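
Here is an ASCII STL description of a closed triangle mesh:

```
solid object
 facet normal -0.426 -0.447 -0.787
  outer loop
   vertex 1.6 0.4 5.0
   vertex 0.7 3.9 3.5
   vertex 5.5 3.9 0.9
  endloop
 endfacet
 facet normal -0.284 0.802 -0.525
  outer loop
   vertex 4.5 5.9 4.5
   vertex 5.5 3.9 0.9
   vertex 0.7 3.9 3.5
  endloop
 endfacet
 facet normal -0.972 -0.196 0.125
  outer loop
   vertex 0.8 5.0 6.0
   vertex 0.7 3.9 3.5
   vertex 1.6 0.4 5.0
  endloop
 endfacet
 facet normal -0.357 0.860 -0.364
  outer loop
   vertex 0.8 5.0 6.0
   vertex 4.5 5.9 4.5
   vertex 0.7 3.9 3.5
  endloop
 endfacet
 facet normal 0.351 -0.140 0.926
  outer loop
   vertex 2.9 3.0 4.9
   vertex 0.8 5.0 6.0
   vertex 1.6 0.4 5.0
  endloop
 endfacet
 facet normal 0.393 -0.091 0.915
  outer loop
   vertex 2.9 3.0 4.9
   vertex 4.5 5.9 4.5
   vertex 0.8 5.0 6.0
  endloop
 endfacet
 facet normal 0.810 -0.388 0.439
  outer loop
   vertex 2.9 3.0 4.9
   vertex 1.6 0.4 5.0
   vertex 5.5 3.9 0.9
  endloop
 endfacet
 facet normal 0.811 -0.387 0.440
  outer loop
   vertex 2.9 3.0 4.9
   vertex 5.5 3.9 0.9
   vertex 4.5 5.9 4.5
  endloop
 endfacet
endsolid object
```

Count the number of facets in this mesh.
8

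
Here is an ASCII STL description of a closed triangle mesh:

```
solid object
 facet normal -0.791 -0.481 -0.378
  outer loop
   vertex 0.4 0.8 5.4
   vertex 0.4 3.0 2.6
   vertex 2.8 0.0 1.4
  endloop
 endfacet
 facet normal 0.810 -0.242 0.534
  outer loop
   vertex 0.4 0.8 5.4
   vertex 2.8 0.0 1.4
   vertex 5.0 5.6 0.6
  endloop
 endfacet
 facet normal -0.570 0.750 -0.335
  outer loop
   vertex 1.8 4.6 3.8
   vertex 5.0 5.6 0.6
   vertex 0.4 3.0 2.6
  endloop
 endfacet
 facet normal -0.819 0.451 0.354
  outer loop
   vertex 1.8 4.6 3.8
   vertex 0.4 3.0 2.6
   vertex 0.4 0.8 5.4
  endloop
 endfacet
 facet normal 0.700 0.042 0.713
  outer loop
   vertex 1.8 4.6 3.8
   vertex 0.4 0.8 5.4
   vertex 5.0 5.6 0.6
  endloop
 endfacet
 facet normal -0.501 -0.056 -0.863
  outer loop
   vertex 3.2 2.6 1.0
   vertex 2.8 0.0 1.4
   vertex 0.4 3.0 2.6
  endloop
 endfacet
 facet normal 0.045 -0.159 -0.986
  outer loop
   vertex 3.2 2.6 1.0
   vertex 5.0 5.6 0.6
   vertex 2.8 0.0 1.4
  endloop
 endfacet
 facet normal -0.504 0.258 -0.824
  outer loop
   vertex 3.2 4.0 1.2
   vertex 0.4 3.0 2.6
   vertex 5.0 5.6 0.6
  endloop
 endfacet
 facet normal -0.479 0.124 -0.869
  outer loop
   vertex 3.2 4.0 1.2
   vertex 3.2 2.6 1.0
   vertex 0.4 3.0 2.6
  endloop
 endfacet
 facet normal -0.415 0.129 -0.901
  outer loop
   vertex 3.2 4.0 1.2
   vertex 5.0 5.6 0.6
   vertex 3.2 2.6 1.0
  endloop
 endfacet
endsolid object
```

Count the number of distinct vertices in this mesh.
7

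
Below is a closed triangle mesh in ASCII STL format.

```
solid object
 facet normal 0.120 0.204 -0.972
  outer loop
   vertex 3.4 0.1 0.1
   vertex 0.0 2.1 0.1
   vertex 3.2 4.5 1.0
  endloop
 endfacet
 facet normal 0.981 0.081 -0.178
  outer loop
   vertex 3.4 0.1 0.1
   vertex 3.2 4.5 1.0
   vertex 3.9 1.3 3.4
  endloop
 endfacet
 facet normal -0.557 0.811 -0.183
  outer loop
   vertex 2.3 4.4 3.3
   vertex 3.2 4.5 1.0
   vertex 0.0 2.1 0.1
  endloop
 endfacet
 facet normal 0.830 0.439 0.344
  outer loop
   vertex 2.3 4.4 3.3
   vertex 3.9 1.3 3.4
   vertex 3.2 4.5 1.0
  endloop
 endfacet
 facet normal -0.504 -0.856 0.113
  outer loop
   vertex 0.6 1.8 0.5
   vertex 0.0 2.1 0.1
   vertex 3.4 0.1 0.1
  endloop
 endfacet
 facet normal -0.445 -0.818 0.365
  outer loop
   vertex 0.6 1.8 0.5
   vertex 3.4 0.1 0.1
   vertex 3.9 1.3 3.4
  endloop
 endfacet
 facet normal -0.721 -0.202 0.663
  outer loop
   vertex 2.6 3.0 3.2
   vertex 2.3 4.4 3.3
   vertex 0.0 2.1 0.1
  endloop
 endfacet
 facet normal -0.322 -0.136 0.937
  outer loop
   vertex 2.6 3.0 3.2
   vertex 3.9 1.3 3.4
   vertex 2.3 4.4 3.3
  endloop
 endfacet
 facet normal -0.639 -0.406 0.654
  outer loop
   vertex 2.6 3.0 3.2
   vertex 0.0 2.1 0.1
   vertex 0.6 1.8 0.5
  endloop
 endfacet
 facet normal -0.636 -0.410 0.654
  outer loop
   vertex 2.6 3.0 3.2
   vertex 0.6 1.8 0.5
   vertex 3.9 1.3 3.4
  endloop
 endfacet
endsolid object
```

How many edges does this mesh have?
15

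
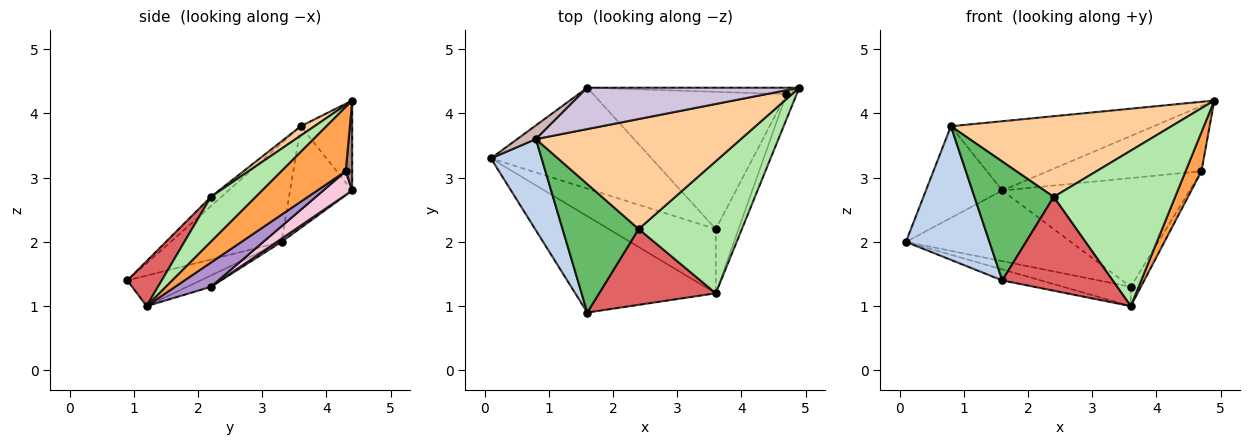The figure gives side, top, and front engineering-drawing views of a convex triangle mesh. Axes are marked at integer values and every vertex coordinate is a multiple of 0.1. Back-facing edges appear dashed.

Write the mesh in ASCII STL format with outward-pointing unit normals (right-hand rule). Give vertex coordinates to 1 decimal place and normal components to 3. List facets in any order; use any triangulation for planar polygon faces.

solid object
 facet normal -0.211 0.111 -0.971
  outer loop
   vertex 1.6 0.9 1.4
   vertex 0.1 3.3 2.0
   vertex 3.6 1.2 1.0
  endloop
 endfacet
 facet normal -0.739 -0.557 0.380
  outer loop
   vertex 0.8 3.6 3.8
   vertex 0.1 3.3 2.0
   vertex 1.6 0.9 1.4
  endloop
 endfacet
 facet normal 0.959 -0.237 -0.153
  outer loop
   vertex 4.7 4.3 3.1
   vertex 4.9 4.4 4.2
   vertex 3.6 1.2 1.0
  endloop
 endfacet
 facet normal 0.037 -0.591 0.806
  outer loop
   vertex 2.4 2.2 2.7
   vertex 4.9 4.4 4.2
   vertex 0.8 3.6 3.8
  endloop
 endfacet
 facet normal -0.089 -0.676 0.731
  outer loop
   vertex 2.4 2.2 2.7
   vertex 0.8 3.6 3.8
   vertex 1.6 0.9 1.4
  endloop
 endfacet
 facet normal 0.272 -0.733 0.623
  outer loop
   vertex 2.4 2.2 2.7
   vertex 3.6 1.2 1.0
   vertex 4.9 4.4 4.2
  endloop
 endfacet
 facet normal 0.236 -0.756 0.611
  outer loop
   vertex 2.4 2.2 2.7
   vertex 1.6 0.9 1.4
   vertex 3.6 1.2 1.0
  endloop
 endfacet
 facet normal -0.101 0.286 -0.953
  outer loop
   vertex 3.6 2.2 1.3
   vertex 3.6 1.2 1.0
   vertex 0.1 3.3 2.0
  endloop
 endfacet
 facet normal 0.714 0.201 -0.671
  outer loop
   vertex 3.6 2.2 1.3
   vertex 4.7 4.3 3.1
   vertex 3.6 1.2 1.0
  endloop
 endfacet
 facet normal -0.213 0.839 0.501
  outer loop
   vertex 1.6 4.4 2.8
   vertex 0.8 3.6 3.8
   vertex 4.9 4.4 4.2
  endloop
 endfacet
 facet normal 0.042 0.994 -0.098
  outer loop
   vertex 1.6 4.4 2.8
   vertex 4.9 4.4 4.2
   vertex 4.7 4.3 3.1
  endloop
 endfacet
 facet normal -0.627 0.771 0.115
  outer loop
   vertex 1.6 4.4 2.8
   vertex 0.1 3.3 2.0
   vertex 0.8 3.6 3.8
  endloop
 endfacet
 facet normal 0.016 0.573 -0.819
  outer loop
   vertex 1.6 4.4 2.8
   vertex 3.6 2.2 1.3
   vertex 0.1 3.3 2.0
  endloop
 endfacet
 facet normal 0.095 0.619 -0.780
  outer loop
   vertex 1.6 4.4 2.8
   vertex 4.7 4.3 3.1
   vertex 3.6 2.2 1.3
  endloop
 endfacet
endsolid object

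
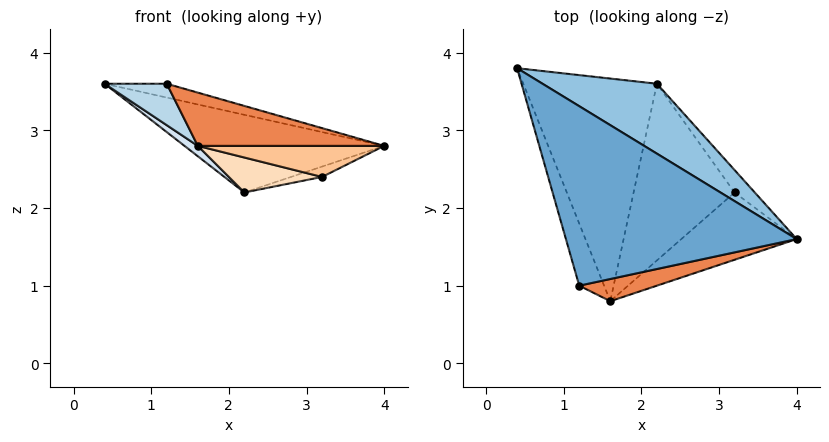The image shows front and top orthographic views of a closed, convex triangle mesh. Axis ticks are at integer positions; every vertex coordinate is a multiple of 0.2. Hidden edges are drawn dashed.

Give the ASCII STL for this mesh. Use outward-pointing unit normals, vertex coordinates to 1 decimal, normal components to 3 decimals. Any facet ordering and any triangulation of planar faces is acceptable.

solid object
 facet normal 0.259 0.074 0.963
  outer loop
   vertex 1.2 1.0 3.6
   vertex 4.0 1.6 2.8
   vertex 0.4 3.8 3.6
  endloop
 endfacet
 facet normal 0.516 0.637 0.573
  outer loop
   vertex 2.2 3.6 2.2
   vertex 0.4 3.8 3.6
   vertex 4.0 1.6 2.8
  endloop
 endfacet
 facet normal -0.889 -0.254 -0.381
  outer loop
   vertex 1.6 0.8 2.8
   vertex 1.2 1.0 3.6
   vertex 0.4 3.8 3.6
  endloop
 endfacet
 facet normal -0.616 -0.037 -0.787
  outer loop
   vertex 1.6 0.8 2.8
   vertex 0.4 3.8 3.6
   vertex 2.2 3.6 2.2
  endloop
 endfacet
 facet normal 0.294 -0.882 0.368
  outer loop
   vertex 1.6 0.8 2.8
   vertex 4.0 1.6 2.8
   vertex 1.2 1.0 3.6
  endloop
 endfacet
 facet normal 0.609 0.332 -0.720
  outer loop
   vertex 3.2 2.2 2.4
   vertex 2.2 3.6 2.2
   vertex 4.0 1.6 2.8
  endloop
 endfacet
 facet normal 0.138 -0.415 -0.899
  outer loop
   vertex 3.2 2.2 2.4
   vertex 4.0 1.6 2.8
   vertex 1.6 0.8 2.8
  endloop
 endfacet
 facet normal -0.075 -0.193 -0.978
  outer loop
   vertex 3.2 2.2 2.4
   vertex 1.6 0.8 2.8
   vertex 2.2 3.6 2.2
  endloop
 endfacet
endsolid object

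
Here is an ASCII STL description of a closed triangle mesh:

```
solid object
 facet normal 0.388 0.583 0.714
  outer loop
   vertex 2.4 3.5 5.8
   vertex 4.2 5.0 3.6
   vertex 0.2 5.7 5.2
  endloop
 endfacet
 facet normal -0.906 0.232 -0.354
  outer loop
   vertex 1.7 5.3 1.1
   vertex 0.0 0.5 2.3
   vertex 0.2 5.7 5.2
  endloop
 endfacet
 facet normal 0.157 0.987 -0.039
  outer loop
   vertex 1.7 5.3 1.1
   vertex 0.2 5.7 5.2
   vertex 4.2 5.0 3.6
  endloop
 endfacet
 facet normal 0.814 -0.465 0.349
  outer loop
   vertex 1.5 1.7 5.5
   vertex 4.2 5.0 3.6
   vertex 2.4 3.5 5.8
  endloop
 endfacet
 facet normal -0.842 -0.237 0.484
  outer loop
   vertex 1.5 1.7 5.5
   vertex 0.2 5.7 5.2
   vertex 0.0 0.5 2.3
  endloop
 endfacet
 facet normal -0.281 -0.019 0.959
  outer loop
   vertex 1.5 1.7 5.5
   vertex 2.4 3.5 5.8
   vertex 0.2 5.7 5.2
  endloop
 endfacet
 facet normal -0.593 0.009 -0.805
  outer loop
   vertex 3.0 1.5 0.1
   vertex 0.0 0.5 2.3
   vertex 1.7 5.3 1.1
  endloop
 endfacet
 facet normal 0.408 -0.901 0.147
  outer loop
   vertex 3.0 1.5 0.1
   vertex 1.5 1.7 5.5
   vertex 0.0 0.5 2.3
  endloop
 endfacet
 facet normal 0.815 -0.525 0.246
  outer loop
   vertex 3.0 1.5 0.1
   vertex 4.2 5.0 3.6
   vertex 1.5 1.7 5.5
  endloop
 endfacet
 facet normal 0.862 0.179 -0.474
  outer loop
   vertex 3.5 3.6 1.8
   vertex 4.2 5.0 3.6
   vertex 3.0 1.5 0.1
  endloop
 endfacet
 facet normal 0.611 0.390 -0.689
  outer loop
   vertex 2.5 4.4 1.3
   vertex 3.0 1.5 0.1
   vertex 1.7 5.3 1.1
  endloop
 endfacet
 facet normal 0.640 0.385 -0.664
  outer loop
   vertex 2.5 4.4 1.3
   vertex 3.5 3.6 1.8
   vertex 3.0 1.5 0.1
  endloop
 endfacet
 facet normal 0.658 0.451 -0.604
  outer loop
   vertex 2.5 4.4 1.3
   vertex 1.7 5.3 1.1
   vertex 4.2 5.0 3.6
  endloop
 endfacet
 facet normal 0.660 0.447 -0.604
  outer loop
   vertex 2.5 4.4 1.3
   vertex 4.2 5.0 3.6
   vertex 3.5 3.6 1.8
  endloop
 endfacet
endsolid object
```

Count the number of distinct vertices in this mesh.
9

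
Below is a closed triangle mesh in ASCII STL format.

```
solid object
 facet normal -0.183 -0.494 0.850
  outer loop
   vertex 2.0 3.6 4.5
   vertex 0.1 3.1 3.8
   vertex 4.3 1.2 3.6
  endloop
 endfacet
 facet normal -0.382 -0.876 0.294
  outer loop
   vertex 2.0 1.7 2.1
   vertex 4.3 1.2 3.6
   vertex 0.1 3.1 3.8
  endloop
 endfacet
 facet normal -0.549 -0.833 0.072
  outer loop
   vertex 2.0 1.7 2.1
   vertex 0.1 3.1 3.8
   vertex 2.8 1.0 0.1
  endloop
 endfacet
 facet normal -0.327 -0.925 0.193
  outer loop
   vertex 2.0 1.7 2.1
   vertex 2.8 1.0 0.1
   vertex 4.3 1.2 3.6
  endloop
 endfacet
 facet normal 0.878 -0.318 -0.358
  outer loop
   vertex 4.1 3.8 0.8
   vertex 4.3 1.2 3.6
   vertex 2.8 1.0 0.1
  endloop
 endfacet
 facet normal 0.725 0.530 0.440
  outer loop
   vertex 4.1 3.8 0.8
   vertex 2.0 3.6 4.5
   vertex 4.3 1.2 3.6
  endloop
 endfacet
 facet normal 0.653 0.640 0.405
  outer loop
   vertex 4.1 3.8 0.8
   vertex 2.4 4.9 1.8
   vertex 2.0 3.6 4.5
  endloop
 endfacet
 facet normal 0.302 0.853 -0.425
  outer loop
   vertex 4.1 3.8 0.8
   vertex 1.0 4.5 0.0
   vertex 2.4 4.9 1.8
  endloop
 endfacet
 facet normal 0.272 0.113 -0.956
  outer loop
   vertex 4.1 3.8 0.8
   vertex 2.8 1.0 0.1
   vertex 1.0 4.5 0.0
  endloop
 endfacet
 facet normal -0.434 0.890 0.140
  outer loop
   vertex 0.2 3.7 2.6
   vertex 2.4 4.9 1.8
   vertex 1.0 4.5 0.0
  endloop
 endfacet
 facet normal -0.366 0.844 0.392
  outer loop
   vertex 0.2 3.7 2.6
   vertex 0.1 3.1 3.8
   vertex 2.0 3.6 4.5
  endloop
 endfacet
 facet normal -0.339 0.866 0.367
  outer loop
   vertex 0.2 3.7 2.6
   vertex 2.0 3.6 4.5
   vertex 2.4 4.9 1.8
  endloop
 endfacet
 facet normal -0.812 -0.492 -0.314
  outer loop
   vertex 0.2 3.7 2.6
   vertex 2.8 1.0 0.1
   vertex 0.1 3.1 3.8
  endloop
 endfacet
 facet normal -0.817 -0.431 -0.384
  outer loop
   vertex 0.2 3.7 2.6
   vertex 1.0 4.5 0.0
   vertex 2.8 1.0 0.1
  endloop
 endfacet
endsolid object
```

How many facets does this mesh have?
14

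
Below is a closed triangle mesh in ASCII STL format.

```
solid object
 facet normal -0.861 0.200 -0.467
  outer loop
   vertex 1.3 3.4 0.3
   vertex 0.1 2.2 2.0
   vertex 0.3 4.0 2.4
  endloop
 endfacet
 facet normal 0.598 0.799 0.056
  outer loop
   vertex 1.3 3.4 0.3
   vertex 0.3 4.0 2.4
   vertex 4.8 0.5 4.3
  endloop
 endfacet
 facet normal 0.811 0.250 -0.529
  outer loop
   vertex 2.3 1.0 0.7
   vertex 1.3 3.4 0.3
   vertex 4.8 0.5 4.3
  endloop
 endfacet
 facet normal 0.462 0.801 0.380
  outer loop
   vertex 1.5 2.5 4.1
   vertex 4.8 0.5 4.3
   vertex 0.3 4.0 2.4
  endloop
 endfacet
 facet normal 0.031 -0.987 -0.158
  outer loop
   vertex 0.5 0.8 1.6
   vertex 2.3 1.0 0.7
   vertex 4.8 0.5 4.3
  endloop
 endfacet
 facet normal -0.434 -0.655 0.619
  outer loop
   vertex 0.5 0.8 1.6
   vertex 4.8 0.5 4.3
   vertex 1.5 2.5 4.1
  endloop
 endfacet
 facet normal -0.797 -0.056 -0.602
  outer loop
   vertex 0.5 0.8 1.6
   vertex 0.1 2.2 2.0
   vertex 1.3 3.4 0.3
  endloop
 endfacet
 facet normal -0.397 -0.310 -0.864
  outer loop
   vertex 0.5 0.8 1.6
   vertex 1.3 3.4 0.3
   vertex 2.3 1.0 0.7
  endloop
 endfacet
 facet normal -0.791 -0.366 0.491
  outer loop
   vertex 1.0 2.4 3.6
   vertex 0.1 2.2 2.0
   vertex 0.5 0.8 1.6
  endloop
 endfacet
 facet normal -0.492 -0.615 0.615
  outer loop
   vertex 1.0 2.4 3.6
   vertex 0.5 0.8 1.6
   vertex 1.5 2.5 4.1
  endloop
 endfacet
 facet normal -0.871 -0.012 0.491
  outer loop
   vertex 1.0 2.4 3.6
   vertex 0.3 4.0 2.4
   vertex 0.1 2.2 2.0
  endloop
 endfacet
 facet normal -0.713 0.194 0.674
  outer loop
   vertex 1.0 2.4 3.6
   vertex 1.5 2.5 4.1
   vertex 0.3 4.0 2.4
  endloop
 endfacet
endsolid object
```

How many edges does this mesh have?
18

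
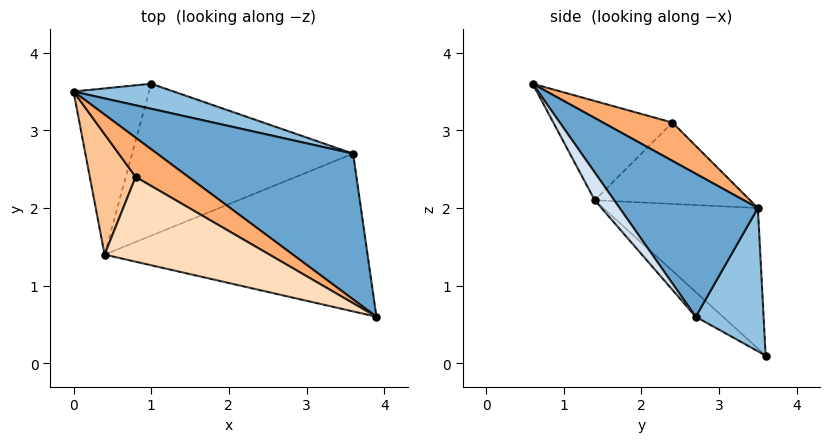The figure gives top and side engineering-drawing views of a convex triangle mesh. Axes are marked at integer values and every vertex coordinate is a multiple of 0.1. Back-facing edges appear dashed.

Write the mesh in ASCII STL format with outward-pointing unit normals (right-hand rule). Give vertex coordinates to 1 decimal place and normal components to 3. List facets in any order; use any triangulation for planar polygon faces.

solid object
 facet normal 0.370 0.778 0.508
  outer loop
   vertex 3.6 2.7 0.6
   vertex 0.0 3.5 2.0
   vertex 3.9 0.6 3.6
  endloop
 endfacet
 facet normal 0.286 0.937 0.200
  outer loop
   vertex 3.6 2.7 0.6
   vertex 1.0 3.6 0.1
   vertex 0.0 3.5 2.0
  endloop
 endfacet
 facet normal -0.865 -0.187 -0.465
  outer loop
   vertex 0.4 1.4 2.1
   vertex 0.0 3.5 2.0
   vertex 1.0 3.6 0.1
  endloop
 endfacet
 facet normal 0.061 -0.815 -0.576
  outer loop
   vertex 0.4 1.4 2.1
   vertex 3.6 2.7 0.6
   vertex 3.9 0.6 3.6
  endloop
 endfacet
 facet normal -0.084 -0.658 -0.749
  outer loop
   vertex 0.4 1.4 2.1
   vertex 1.0 3.6 0.1
   vertex 3.6 2.7 0.6
  endloop
 endfacet
 facet normal 0.369 0.778 0.509
  outer loop
   vertex 0.8 2.4 3.1
   vertex 3.9 0.6 3.6
   vertex 0.0 3.5 2.0
  endloop
 endfacet
 facet normal -0.862 -0.141 0.486
  outer loop
   vertex 0.8 2.4 3.1
   vertex 0.0 3.5 2.0
   vertex 0.4 1.4 2.1
  endloop
 endfacet
 facet normal -0.432 -0.545 0.718
  outer loop
   vertex 0.8 2.4 3.1
   vertex 0.4 1.4 2.1
   vertex 3.9 0.6 3.6
  endloop
 endfacet
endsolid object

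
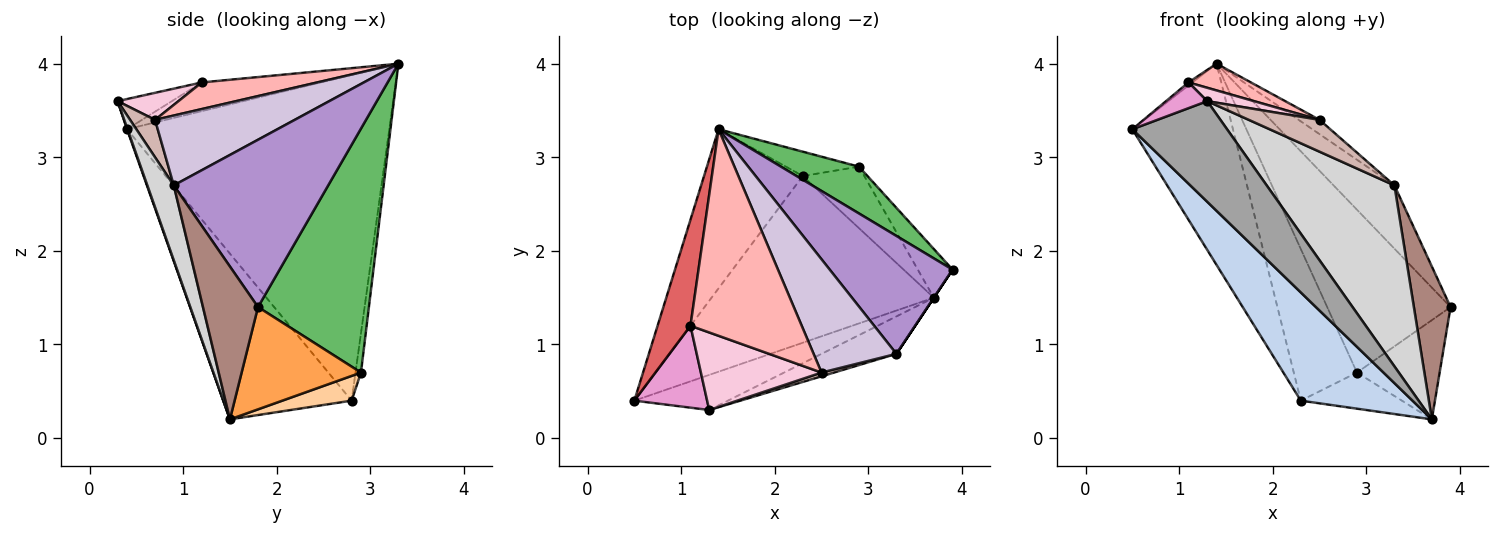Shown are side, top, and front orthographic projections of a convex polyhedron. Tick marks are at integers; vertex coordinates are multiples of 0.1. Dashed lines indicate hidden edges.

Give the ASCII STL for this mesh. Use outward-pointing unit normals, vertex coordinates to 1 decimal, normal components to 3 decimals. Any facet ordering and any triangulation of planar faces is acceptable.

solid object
 facet normal -0.898 0.345 -0.272
  outer loop
   vertex 2.3 2.8 0.4
   vertex 0.5 0.4 3.3
   vertex 1.4 3.3 4.0
  endloop
 endfacet
 facet normal -0.530 -0.462 -0.711
  outer loop
   vertex 2.3 2.8 0.4
   vertex 3.7 1.5 0.2
   vertex 0.5 0.4 3.3
  endloop
 endfacet
 facet normal 0.792 0.548 -0.269
  outer loop
   vertex 2.9 2.9 0.7
   vertex 3.9 1.8 1.4
   vertex 3.7 1.5 0.2
  endloop
 endfacet
 facet normal 0.328 0.478 -0.815
  outer loop
   vertex 2.9 2.9 0.7
   vertex 3.7 1.5 0.2
   vertex 2.3 2.8 0.4
  endloop
 endfacet
 facet normal 0.654 0.727 0.209
  outer loop
   vertex 2.9 2.9 0.7
   vertex 1.4 3.3 4.0
   vertex 3.9 1.8 1.4
  endloop
 endfacet
 facet normal -0.085 0.984 -0.158
  outer loop
   vertex 2.9 2.9 0.7
   vertex 2.3 2.8 0.4
   vertex 1.4 3.3 4.0
  endloop
 endfacet
 facet normal -0.657 0.022 0.753
  outer loop
   vertex 1.1 1.2 3.8
   vertex 1.4 3.3 4.0
   vertex 0.5 0.4 3.3
  endloop
 endfacet
 facet normal 0.231 -0.125 0.965
  outer loop
   vertex 1.1 1.2 3.8
   vertex 2.5 0.7 3.4
   vertex 1.4 3.3 4.0
  endloop
 endfacet
 facet normal 0.768 0.303 0.564
  outer loop
   vertex 3.3 0.9 2.7
   vertex 3.9 1.8 1.4
   vertex 1.4 3.3 4.0
  endloop
 endfacet
 facet normal 0.642 0.096 0.761
  outer loop
   vertex 3.3 0.9 2.7
   vertex 1.4 3.3 4.0
   vertex 2.5 0.7 3.4
  endloop
 endfacet
 facet normal 0.832 -0.555 0.000
  outer loop
   vertex 3.3 0.9 2.7
   vertex 3.7 1.5 0.2
   vertex 3.9 1.8 1.4
  endloop
 endfacet
 facet normal 0.331 -0.937 0.110
  outer loop
   vertex 1.3 0.3 3.6
   vertex 3.3 0.9 2.7
   vertex 2.5 0.7 3.4
  endloop
 endfacet
 facet normal -0.368 -0.279 0.887
  outer loop
   vertex 1.3 0.3 3.6
   vertex 1.1 1.2 3.8
   vertex 0.5 0.4 3.3
  endloop
 endfacet
 facet normal 0.216 -0.166 0.962
  outer loop
   vertex 1.3 0.3 3.6
   vertex 2.5 0.7 3.4
   vertex 1.1 1.2 3.8
  endloop
 endfacet
 facet normal 0.005 -0.944 -0.329
  outer loop
   vertex 1.3 0.3 3.6
   vertex 0.5 0.4 3.3
   vertex 3.7 1.5 0.2
  endloop
 endfacet
 facet normal 0.199 -0.960 -0.199
  outer loop
   vertex 1.3 0.3 3.6
   vertex 3.7 1.5 0.2
   vertex 3.3 0.9 2.7
  endloop
 endfacet
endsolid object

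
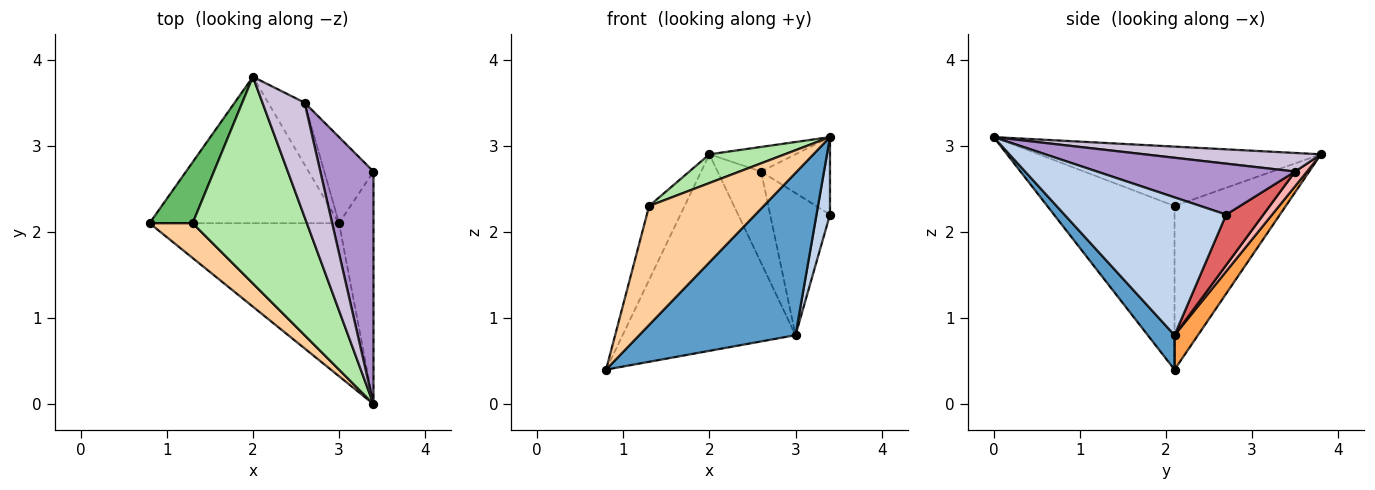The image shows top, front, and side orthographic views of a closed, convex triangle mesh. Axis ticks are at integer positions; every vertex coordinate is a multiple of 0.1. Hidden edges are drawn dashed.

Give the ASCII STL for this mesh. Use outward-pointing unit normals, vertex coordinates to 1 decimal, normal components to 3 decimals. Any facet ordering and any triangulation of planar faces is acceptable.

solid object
 facet normal 0.124 -0.722 -0.681
  outer loop
   vertex 3.0 2.1 0.8
   vertex 3.4 0.0 3.1
   vertex 0.8 2.1 0.4
  endloop
 endfacet
 facet normal 0.967 -0.081 -0.242
  outer loop
   vertex 3.0 2.1 0.8
   vertex 3.4 2.7 2.2
   vertex 3.4 0.0 3.1
  endloop
 endfacet
 facet normal 0.108 0.797 -0.594
  outer loop
   vertex 3.0 2.1 0.8
   vertex 0.8 2.1 0.4
   vertex 2.0 3.8 2.9
  endloop
 endfacet
 facet normal -0.730 -0.656 0.192
  outer loop
   vertex 1.3 2.1 2.3
   vertex 0.8 2.1 0.4
   vertex 3.4 0.0 3.1
  endloop
 endfacet
 facet normal -0.924 0.295 0.243
  outer loop
   vertex 1.3 2.1 2.3
   vertex 2.0 3.8 2.9
   vertex 0.8 2.1 0.4
  endloop
 endfacet
 facet normal -0.458 -0.122 0.881
  outer loop
   vertex 1.3 2.1 2.3
   vertex 3.4 0.0 3.1
   vertex 2.0 3.8 2.9
  endloop
 endfacet
 facet normal 0.469 0.755 -0.458
  outer loop
   vertex 2.6 3.5 2.7
   vertex 3.4 2.7 2.2
   vertex 3.0 2.1 0.8
  endloop
 endfacet
 facet normal 0.221 0.807 -0.548
  outer loop
   vertex 2.6 3.5 2.7
   vertex 3.0 2.1 0.8
   vertex 2.0 3.8 2.9
  endloop
 endfacet
 facet normal 0.673 0.234 0.702
  outer loop
   vertex 2.6 3.5 2.7
   vertex 3.4 0.0 3.1
   vertex 3.4 2.7 2.2
  endloop
 endfacet
 facet normal 0.396 0.193 0.898
  outer loop
   vertex 2.6 3.5 2.7
   vertex 2.0 3.8 2.9
   vertex 3.4 0.0 3.1
  endloop
 endfacet
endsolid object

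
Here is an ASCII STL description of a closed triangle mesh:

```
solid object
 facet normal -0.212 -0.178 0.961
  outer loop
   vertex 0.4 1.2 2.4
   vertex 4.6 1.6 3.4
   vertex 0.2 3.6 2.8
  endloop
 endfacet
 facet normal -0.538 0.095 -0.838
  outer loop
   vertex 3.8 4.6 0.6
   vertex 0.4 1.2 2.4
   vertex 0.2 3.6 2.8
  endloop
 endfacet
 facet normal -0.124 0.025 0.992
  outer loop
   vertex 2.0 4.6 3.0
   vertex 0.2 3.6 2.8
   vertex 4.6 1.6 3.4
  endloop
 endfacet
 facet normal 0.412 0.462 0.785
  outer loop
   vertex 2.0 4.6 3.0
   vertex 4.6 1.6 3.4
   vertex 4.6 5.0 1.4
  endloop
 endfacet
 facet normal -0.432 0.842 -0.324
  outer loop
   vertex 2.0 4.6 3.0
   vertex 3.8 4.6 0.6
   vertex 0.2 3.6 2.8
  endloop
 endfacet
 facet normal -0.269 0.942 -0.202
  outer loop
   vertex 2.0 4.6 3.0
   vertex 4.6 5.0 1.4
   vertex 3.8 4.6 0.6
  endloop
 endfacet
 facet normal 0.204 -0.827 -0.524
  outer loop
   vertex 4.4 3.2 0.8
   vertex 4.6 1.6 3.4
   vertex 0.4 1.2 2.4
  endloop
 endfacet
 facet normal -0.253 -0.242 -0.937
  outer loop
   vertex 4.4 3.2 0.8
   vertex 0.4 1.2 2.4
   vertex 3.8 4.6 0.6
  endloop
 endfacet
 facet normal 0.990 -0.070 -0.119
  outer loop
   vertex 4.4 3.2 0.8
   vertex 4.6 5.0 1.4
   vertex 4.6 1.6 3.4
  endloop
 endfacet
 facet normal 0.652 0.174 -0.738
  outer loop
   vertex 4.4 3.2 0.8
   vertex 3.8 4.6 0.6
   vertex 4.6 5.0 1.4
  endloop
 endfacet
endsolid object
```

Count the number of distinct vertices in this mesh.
7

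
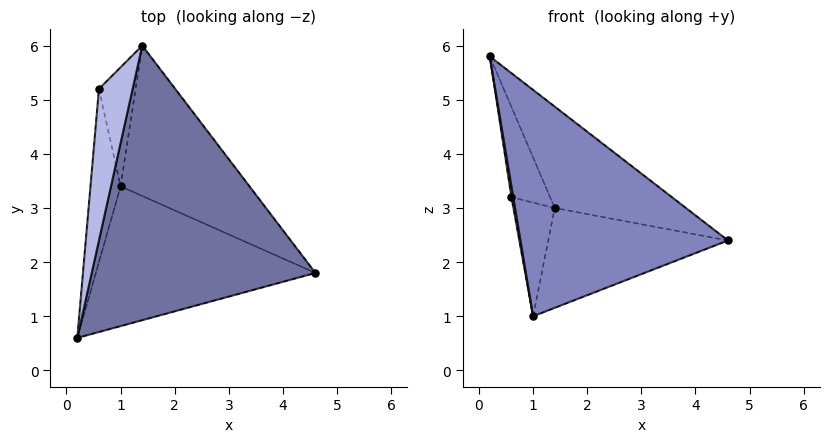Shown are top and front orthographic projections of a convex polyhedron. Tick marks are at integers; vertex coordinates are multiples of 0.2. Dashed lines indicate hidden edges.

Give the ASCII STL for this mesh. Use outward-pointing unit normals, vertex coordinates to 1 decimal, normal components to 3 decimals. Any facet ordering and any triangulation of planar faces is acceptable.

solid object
 facet normal 0.533 0.293 0.794
  outer loop
   vertex 1.4 6.0 3.0
   vertex 0.2 0.6 5.8
   vertex 4.6 1.8 2.4
  endloop
 endfacet
 facet normal -0.171 -0.838 -0.518
  outer loop
   vertex 1.0 3.4 1.0
   vertex 4.6 1.8 2.4
   vertex 0.2 0.6 5.8
  endloop
 endfacet
 facet normal 0.495 0.481 -0.724
  outer loop
   vertex 1.0 3.4 1.0
   vertex 1.4 6.0 3.0
   vertex 4.6 1.8 2.4
  endloop
 endfacet
 facet normal -0.284 0.490 0.824
  outer loop
   vertex 0.6 5.2 3.2
   vertex 0.2 0.6 5.8
   vertex 1.4 6.0 3.0
  endloop
 endfacet
 facet normal -0.985 -0.011 -0.170
  outer loop
   vertex 0.6 5.2 3.2
   vertex 1.0 3.4 1.0
   vertex 0.2 0.6 5.8
  endloop
 endfacet
 facet normal -0.657 0.521 -0.545
  outer loop
   vertex 0.6 5.2 3.2
   vertex 1.4 6.0 3.0
   vertex 1.0 3.4 1.0
  endloop
 endfacet
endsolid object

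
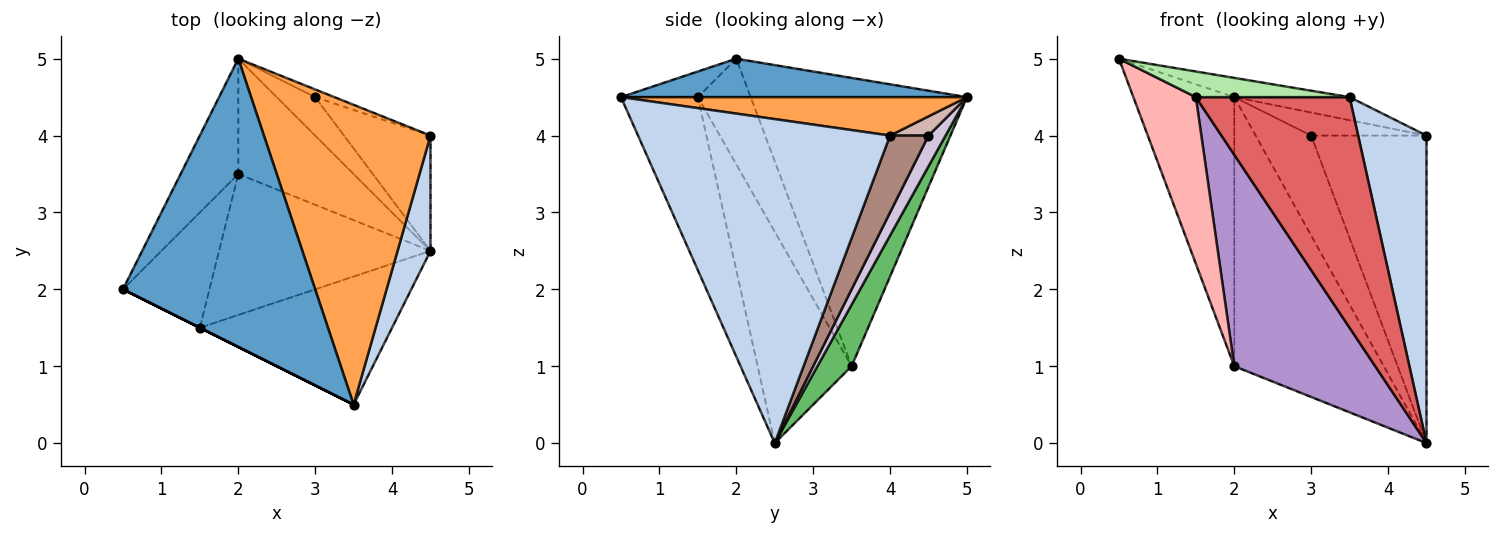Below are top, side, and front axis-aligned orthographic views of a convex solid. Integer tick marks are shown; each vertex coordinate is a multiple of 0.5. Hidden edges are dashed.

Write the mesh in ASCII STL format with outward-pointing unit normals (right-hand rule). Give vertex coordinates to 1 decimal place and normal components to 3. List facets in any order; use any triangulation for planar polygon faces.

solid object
 facet normal 0.196 0.065 0.978
  outer loop
   vertex 3.5 0.5 4.5
   vertex 2.0 5.0 4.5
   vertex 0.5 2.0 5.0
  endloop
 endfacet
 facet normal 0.961 -0.260 0.098
  outer loop
   vertex 4.5 4.0 4.0
   vertex 3.5 0.5 4.5
   vertex 4.5 2.5 0.0
  endloop
 endfacet
 facet normal 0.224 0.075 0.972
  outer loop
   vertex 4.5 4.0 4.0
   vertex 2.0 5.0 4.5
   vertex 3.5 0.5 4.5
  endloop
 endfacet
 facet normal -0.892 0.416 -0.178
  outer loop
   vertex 2.0 3.5 1.0
   vertex 0.5 2.0 5.0
   vertex 2.0 5.0 4.5
  endloop
 endfacet
 facet normal 0.206 0.900 -0.386
  outer loop
   vertex 2.0 3.5 1.0
   vertex 2.0 5.0 4.5
   vertex 4.5 2.5 0.0
  endloop
 endfacet
 facet normal -0.447 -0.894 0.000
  outer loop
   vertex 1.5 1.5 4.5
   vertex 3.5 0.5 4.5
   vertex 0.5 2.0 5.0
  endloop
 endfacet
 facet normal -0.400 -0.801 -0.445
  outer loop
   vertex 1.5 1.5 4.5
   vertex 4.5 2.5 0.0
   vertex 3.5 0.5 4.5
  endloop
 endfacet
 facet normal -0.571 -0.675 -0.467
  outer loop
   vertex 1.5 1.5 4.5
   vertex 0.5 2.0 5.0
   vertex 2.0 3.5 1.0
  endloop
 endfacet
 facet normal -0.485 -0.728 -0.485
  outer loop
   vertex 1.5 1.5 4.5
   vertex 2.0 3.5 1.0
   vertex 4.5 2.5 0.0
  endloop
 endfacet
 facet normal 0.276 0.897 -0.345
  outer loop
   vertex 3.0 4.5 4.0
   vertex 4.5 2.5 0.0
   vertex 2.0 5.0 4.5
  endloop
 endfacet
 facet normal 0.298 0.894 -0.335
  outer loop
   vertex 3.0 4.5 4.0
   vertex 4.5 4.0 4.0
   vertex 4.5 2.5 0.0
  endloop
 endfacet
 facet normal 0.302 0.905 -0.302
  outer loop
   vertex 3.0 4.5 4.0
   vertex 2.0 5.0 4.5
   vertex 4.5 4.0 4.0
  endloop
 endfacet
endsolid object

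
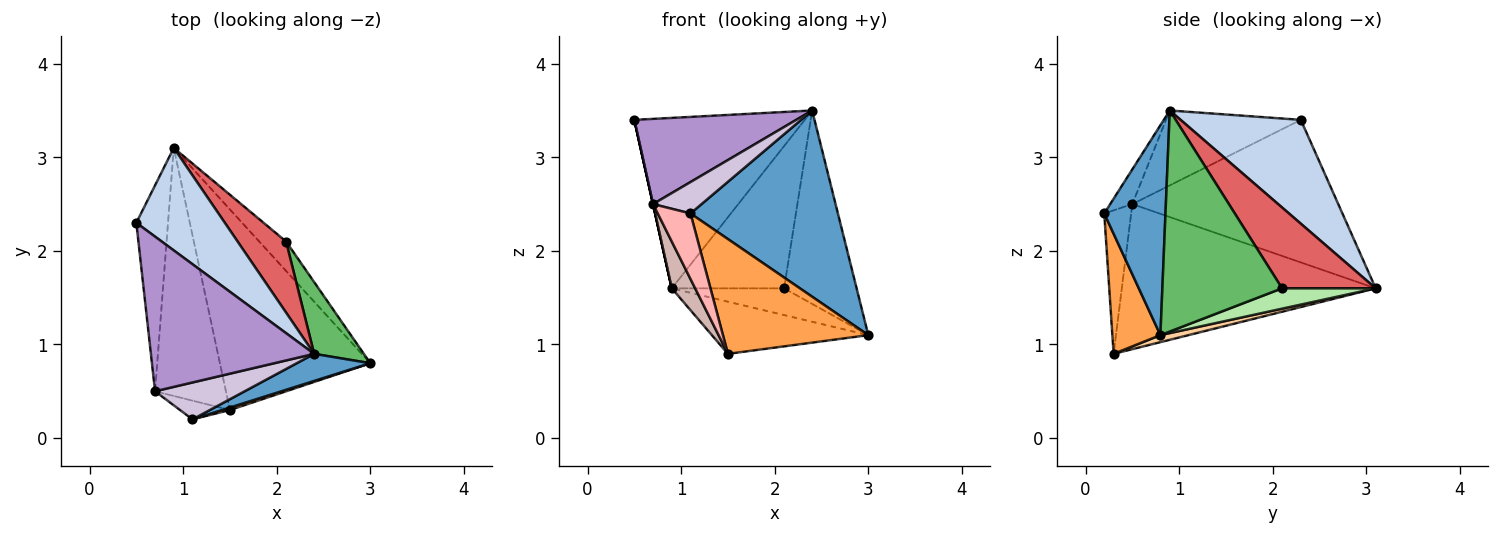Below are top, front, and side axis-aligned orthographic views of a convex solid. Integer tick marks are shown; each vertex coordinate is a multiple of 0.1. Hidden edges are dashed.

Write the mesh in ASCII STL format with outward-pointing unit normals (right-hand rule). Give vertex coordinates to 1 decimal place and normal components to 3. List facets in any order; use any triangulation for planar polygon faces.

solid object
 facet normal 0.380 -0.915 0.133
  outer loop
   vertex 2.4 0.9 3.5
   vertex 1.1 0.2 2.4
   vertex 3.0 0.8 1.1
  endloop
 endfacet
 facet normal 0.517 0.733 0.441
  outer loop
   vertex 0.9 3.1 1.6
   vertex 0.5 2.3 3.4
   vertex 2.4 0.9 3.5
  endloop
 endfacet
 facet normal 0.314 -0.949 0.020
  outer loop
   vertex 1.5 0.3 0.9
   vertex 3.0 0.8 1.1
   vertex 1.1 0.2 2.4
  endloop
 endfacet
 facet normal 0.045 0.251 -0.967
  outer loop
   vertex 1.5 0.3 0.9
   vertex 0.9 3.1 1.6
   vertex 3.0 0.8 1.1
  endloop
 endfacet
 facet normal 0.840 0.509 0.189
  outer loop
   vertex 2.1 2.1 1.6
   vertex 2.4 0.9 3.5
   vertex 3.0 0.8 1.1
  endloop
 endfacet
 facet normal 0.489 0.587 -0.645
  outer loop
   vertex 2.1 2.1 1.6
   vertex 3.0 0.8 1.1
   vertex 0.9 3.1 1.6
  endloop
 endfacet
 facet normal 0.598 0.717 0.359
  outer loop
   vertex 2.1 2.1 1.6
   vertex 0.9 3.1 1.6
   vertex 2.4 0.9 3.5
  endloop
 endfacet
 facet normal -0.620 -0.755 -0.216
  outer loop
   vertex 0.7 0.5 2.5
   vertex 1.5 0.3 0.9
   vertex 1.1 0.2 2.4
  endloop
 endfacet
 facet normal -0.373 -0.448 0.813
  outer loop
   vertex 0.7 0.5 2.5
   vertex 2.4 0.9 3.5
   vertex 0.5 2.3 3.4
  endloop
 endfacet
 facet normal -0.283 -0.621 0.730
  outer loop
   vertex 0.7 0.5 2.5
   vertex 1.1 0.2 2.4
   vertex 2.4 0.9 3.5
  endloop
 endfacet
 facet normal -0.976 0.000 -0.217
  outer loop
   vertex 0.7 0.5 2.5
   vertex 0.5 2.3 3.4
   vertex 0.9 3.1 1.6
  endloop
 endfacet
 facet normal -0.895 -0.083 -0.437
  outer loop
   vertex 0.7 0.5 2.5
   vertex 0.9 3.1 1.6
   vertex 1.5 0.3 0.9
  endloop
 endfacet
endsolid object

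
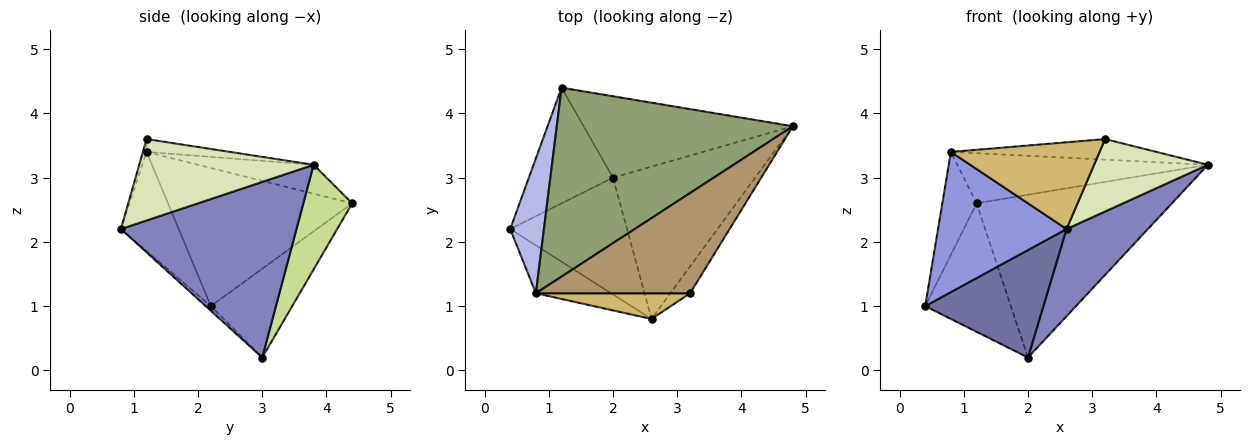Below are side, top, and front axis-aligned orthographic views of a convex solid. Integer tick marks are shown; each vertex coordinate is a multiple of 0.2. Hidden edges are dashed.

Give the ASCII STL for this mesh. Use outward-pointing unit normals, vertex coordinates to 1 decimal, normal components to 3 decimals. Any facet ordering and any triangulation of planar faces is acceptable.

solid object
 facet normal -0.029 -0.677 -0.736
  outer loop
   vertex 2.0 3.0 0.2
   vertex 2.6 0.8 2.2
   vertex 0.4 2.2 1.0
  endloop
 endfacet
 facet normal 0.731 -0.339 -0.592
  outer loop
   vertex 2.0 3.0 0.2
   vertex 4.8 3.8 3.2
   vertex 2.6 0.8 2.2
  endloop
 endfacet
 facet normal -0.392 -0.871 -0.297
  outer loop
   vertex 0.8 1.2 3.4
   vertex 0.4 2.2 1.0
   vertex 2.6 0.8 2.2
  endloop
 endfacet
 facet normal -0.956 0.178 0.233
  outer loop
   vertex 1.2 4.4 2.6
   vertex 0.4 2.2 1.0
   vertex 0.8 1.2 3.4
  endloop
 endfacet
 facet normal -0.118 0.255 0.960
  outer loop
   vertex 1.2 4.4 2.6
   vertex 0.8 1.2 3.4
   vertex 4.8 3.8 3.2
  endloop
 endfacet
 facet normal -0.577 0.607 -0.546
  outer loop
   vertex 1.2 4.4 2.6
   vertex 2.0 3.0 0.2
   vertex 0.4 2.2 1.0
  endloop
 endfacet
 facet normal 0.218 0.873 -0.436
  outer loop
   vertex 1.2 4.4 2.6
   vertex 4.8 3.8 3.2
   vertex 2.0 3.0 0.2
  endloop
 endfacet
 facet normal 0.821 -0.536 -0.199
  outer loop
   vertex 3.2 1.2 3.6
   vertex 2.6 0.8 2.2
   vertex 4.8 3.8 3.2
  endloop
 endfacet
 facet normal -0.081 0.200 0.976
  outer loop
   vertex 3.2 1.2 3.6
   vertex 4.8 3.8 3.2
   vertex 0.8 1.2 3.4
  endloop
 endfacet
 facet normal -0.024 -0.959 0.284
  outer loop
   vertex 3.2 1.2 3.6
   vertex 0.8 1.2 3.4
   vertex 2.6 0.8 2.2
  endloop
 endfacet
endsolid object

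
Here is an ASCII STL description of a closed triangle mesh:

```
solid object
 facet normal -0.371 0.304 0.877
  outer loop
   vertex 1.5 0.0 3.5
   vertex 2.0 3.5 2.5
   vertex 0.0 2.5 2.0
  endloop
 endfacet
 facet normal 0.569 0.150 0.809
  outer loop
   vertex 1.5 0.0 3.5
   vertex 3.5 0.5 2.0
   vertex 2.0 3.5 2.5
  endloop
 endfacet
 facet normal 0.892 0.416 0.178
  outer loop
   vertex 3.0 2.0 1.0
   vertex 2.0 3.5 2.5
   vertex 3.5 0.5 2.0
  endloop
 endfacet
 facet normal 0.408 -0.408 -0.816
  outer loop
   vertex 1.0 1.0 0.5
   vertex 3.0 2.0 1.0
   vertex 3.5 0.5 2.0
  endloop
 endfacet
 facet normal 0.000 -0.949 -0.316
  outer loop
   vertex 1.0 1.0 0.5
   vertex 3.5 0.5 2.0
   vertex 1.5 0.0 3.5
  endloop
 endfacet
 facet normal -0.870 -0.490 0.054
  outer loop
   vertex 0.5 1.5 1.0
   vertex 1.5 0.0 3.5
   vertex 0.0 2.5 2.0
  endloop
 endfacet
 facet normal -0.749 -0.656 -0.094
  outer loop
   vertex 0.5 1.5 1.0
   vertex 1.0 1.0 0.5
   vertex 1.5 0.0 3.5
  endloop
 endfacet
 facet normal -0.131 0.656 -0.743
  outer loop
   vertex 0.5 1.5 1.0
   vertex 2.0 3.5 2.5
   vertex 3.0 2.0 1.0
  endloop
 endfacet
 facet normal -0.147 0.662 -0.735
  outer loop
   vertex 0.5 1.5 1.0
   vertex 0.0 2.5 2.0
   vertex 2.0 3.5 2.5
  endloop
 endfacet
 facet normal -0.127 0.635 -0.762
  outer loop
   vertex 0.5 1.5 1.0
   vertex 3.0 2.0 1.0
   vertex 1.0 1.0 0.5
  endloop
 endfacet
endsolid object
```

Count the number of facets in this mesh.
10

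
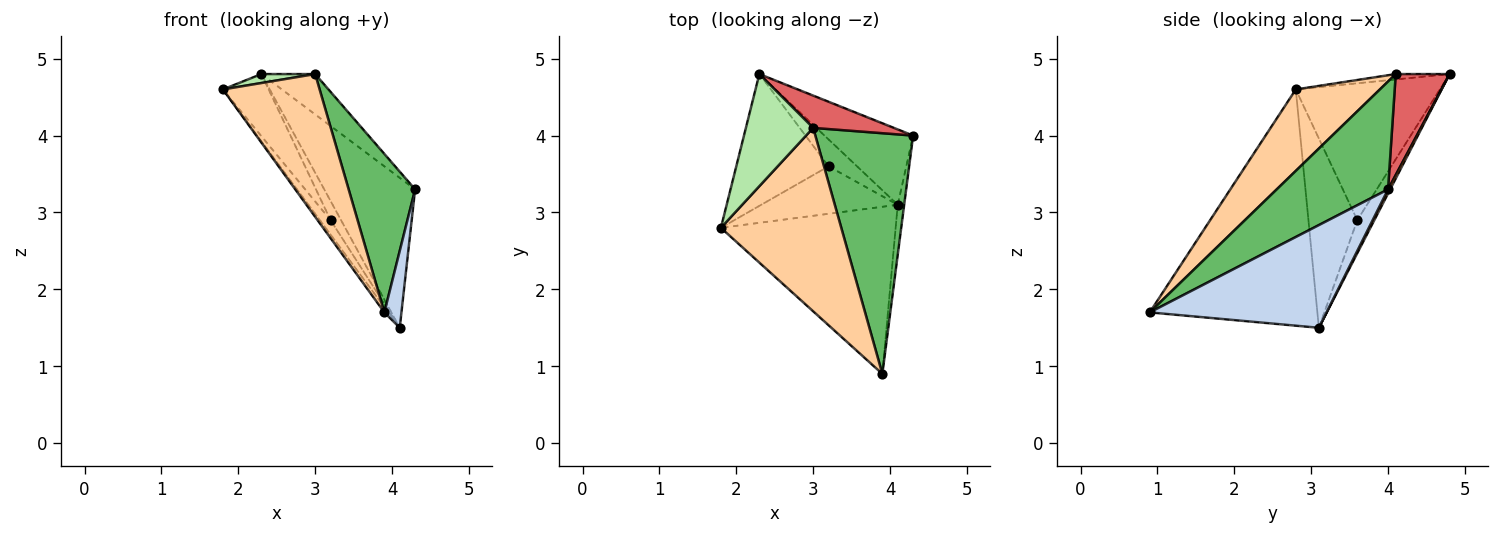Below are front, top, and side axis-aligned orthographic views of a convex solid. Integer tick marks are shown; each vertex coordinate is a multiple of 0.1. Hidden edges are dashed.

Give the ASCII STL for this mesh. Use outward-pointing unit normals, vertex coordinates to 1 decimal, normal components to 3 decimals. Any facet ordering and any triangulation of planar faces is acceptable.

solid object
 facet normal -0.804 0.019 -0.595
  outer loop
   vertex 4.1 3.1 1.5
   vertex 3.9 0.9 1.7
   vertex 1.8 2.8 4.6
  endloop
 endfacet
 facet normal 0.993 -0.096 -0.062
  outer loop
   vertex 4.1 3.1 1.5
   vertex 4.3 4.0 3.3
   vertex 3.9 0.9 1.7
  endloop
 endfacet
 facet normal 0.021 0.893 -0.449
  outer loop
   vertex 2.3 4.8 4.8
   vertex 4.3 4.0 3.3
   vertex 4.1 3.1 1.5
  endloop
 endfacet
 facet normal 0.471 -0.542 0.696
  outer loop
   vertex 3.0 4.1 4.8
   vertex 1.8 2.8 4.6
   vertex 3.9 0.9 1.7
  endloop
 endfacet
 facet normal 0.678 -0.404 0.614
  outer loop
   vertex 3.0 4.1 4.8
   vertex 3.9 0.9 1.7
   vertex 4.3 4.0 3.3
  endloop
 endfacet
 facet normal -0.079 -0.079 0.994
  outer loop
   vertex 3.0 4.1 4.8
   vertex 2.3 4.8 4.8
   vertex 1.8 2.8 4.6
  endloop
 endfacet
 facet normal 0.615 0.615 0.492
  outer loop
   vertex 3.0 4.1 4.8
   vertex 4.3 4.0 3.3
   vertex 2.3 4.8 4.8
  endloop
 endfacet
 facet normal -0.799 0.174 -0.576
  outer loop
   vertex 3.2 3.6 2.9
   vertex 4.1 3.1 1.5
   vertex 1.8 2.8 4.6
  endloop
 endfacet
 facet normal -0.802 0.255 -0.541
  outer loop
   vertex 3.2 3.6 2.9
   vertex 1.8 2.8 4.6
   vertex 2.3 4.8 4.8
  endloop
 endfacet
 facet normal -0.686 0.423 -0.592
  outer loop
   vertex 3.2 3.6 2.9
   vertex 2.3 4.8 4.8
   vertex 4.1 3.1 1.5
  endloop
 endfacet
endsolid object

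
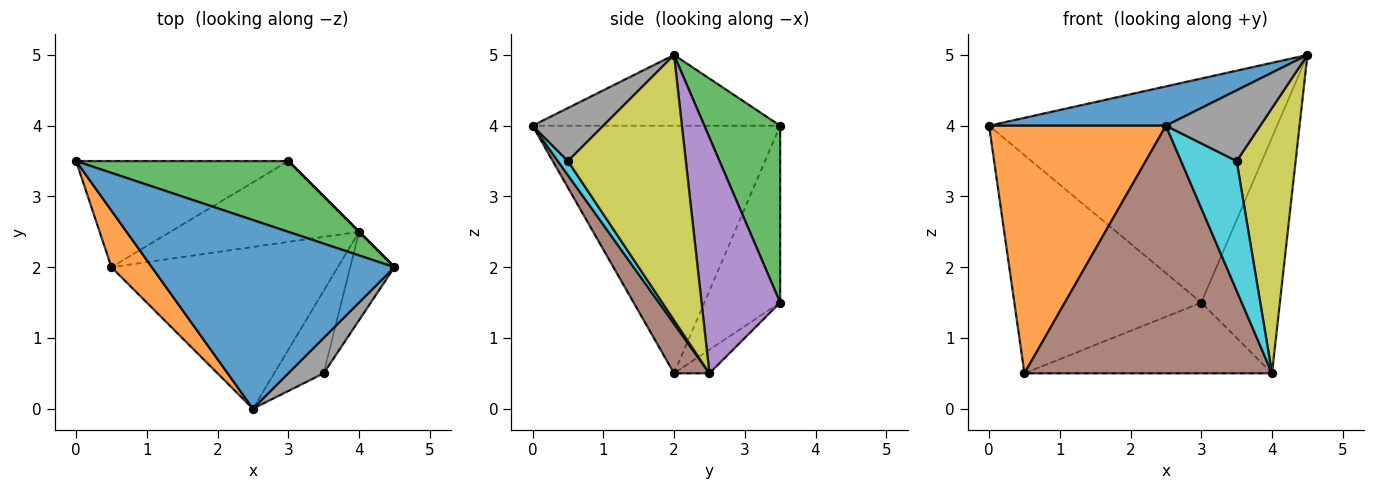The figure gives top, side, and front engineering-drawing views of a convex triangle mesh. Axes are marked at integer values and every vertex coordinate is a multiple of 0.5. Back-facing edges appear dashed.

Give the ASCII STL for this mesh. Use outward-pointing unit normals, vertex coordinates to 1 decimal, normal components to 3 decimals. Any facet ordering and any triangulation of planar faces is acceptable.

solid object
 facet normal -0.275 -0.196 0.941
  outer loop
   vertex 2.5 0.0 4.0
   vertex 4.5 2.0 5.0
   vertex 0.0 3.5 4.0
  endloop
 endfacet
 facet normal -0.807 -0.576 0.132
  outer loop
   vertex 0.5 2.0 0.5
   vertex 2.5 0.0 4.0
   vertex 0.0 3.5 4.0
  endloop
 endfacet
 facet normal 0.243 0.925 0.292
  outer loop
   vertex 3.0 3.5 1.5
   vertex 0.0 3.5 4.0
   vertex 4.5 2.0 5.0
  endloop
 endfacet
 facet normal -0.343 0.845 -0.411
  outer loop
   vertex 3.0 3.5 1.5
   vertex 0.5 2.0 0.5
   vertex 0.0 3.5 4.0
  endloop
 endfacet
 facet normal 0.707 0.707 0.000
  outer loop
   vertex 4.0 2.5 0.5
   vertex 3.0 3.5 1.5
   vertex 4.5 2.0 5.0
  endloop
 endfacet
 facet normal 0.119 -0.831 -0.543
  outer loop
   vertex 4.0 2.5 0.5
   vertex 2.5 0.0 4.0
   vertex 0.5 2.0 0.5
  endloop
 endfacet
 facet normal -0.094 0.656 -0.749
  outer loop
   vertex 4.0 2.5 0.5
   vertex 0.5 2.0 0.5
   vertex 3.0 3.5 1.5
  endloop
 endfacet
 facet normal 0.557 -0.743 0.371
  outer loop
   vertex 3.5 0.5 3.5
   vertex 4.5 2.0 5.0
   vertex 2.5 0.0 4.0
  endloop
 endfacet
 facet normal 0.885 -0.442 -0.147
  outer loop
   vertex 3.5 0.5 3.5
   vertex 4.0 2.5 0.5
   vertex 4.5 2.0 5.0
  endloop
 endfacet
 facet normal 0.152 -0.834 -0.531
  outer loop
   vertex 3.5 0.5 3.5
   vertex 2.5 0.0 4.0
   vertex 4.0 2.5 0.5
  endloop
 endfacet
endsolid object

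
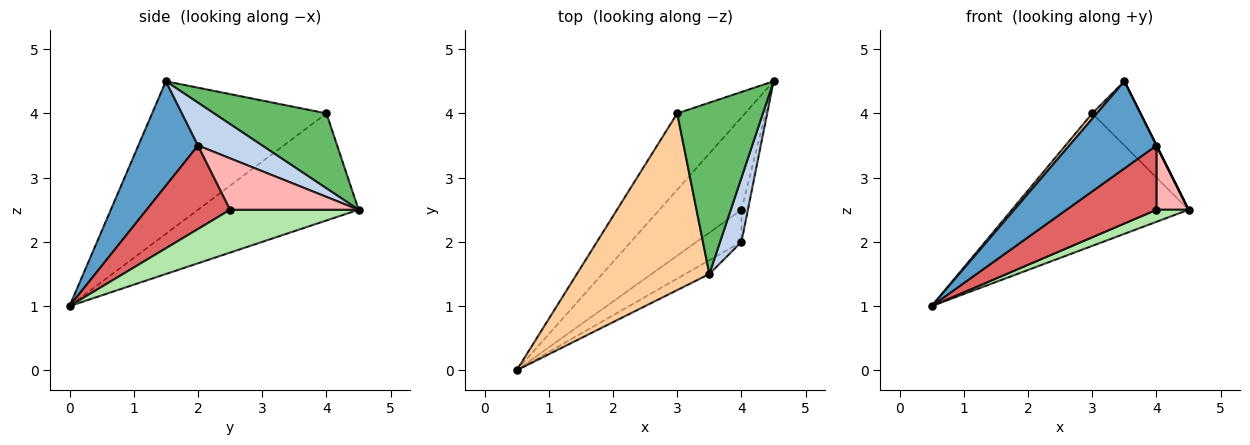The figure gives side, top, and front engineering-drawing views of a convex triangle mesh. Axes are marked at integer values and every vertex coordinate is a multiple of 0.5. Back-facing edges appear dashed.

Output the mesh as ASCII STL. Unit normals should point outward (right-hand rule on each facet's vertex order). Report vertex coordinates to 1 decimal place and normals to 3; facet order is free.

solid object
 facet normal 0.560 -0.818 -0.129
  outer loop
   vertex 4.0 2.0 3.5
   vertex 3.5 1.5 4.5
   vertex 0.5 0.0 1.0
  endloop
 endfacet
 facet normal 0.894 0.000 0.447
  outer loop
   vertex 4.0 2.0 3.5
   vertex 4.5 4.5 2.5
   vertex 3.5 1.5 4.5
  endloop
 endfacet
 facet normal -0.619 0.681 -0.392
  outer loop
   vertex 3.0 4.0 4.0
   vertex 4.5 4.5 2.5
   vertex 0.5 0.0 1.0
  endloop
 endfacet
 facet normal -0.755 -0.020 0.656
  outer loop
   vertex 3.0 4.0 4.0
   vertex 0.5 0.0 1.0
   vertex 3.5 1.5 4.5
  endloop
 endfacet
 facet normal 0.634 0.272 0.724
  outer loop
   vertex 3.0 4.0 4.0
   vertex 3.5 1.5 4.5
   vertex 4.5 4.5 2.5
  endloop
 endfacet
 facet normal 0.460 -0.115 -0.881
  outer loop
   vertex 4.0 2.5 2.5
   vertex 0.5 0.0 1.0
   vertex 4.5 4.5 2.5
  endloop
 endfacet
 facet normal 0.639 -0.688 -0.344
  outer loop
   vertex 4.0 2.5 2.5
   vertex 4.0 2.0 3.5
   vertex 0.5 0.0 1.0
  endloop
 endfacet
 facet normal 0.963 -0.241 -0.120
  outer loop
   vertex 4.0 2.5 2.5
   vertex 4.5 4.5 2.5
   vertex 4.0 2.0 3.5
  endloop
 endfacet
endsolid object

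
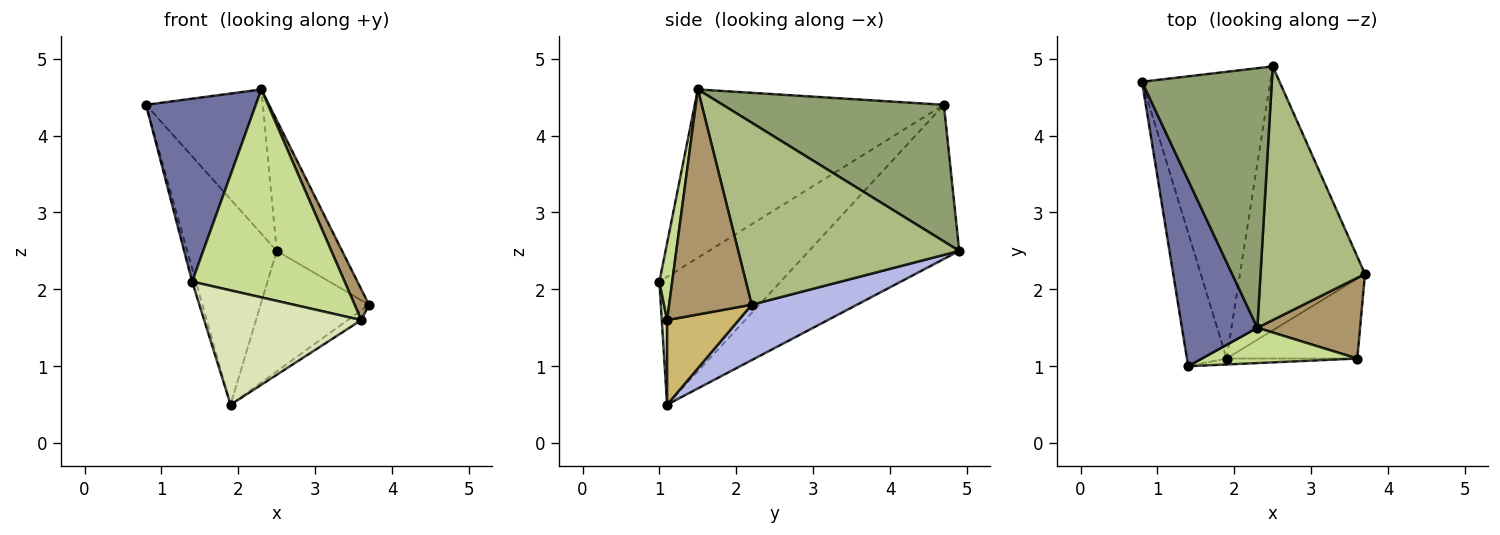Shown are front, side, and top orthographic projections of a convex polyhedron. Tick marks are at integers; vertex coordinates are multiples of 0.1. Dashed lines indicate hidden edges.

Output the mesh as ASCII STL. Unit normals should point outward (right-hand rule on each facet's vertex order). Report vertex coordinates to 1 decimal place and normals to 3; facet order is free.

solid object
 facet normal -0.847 -0.373 0.379
  outer loop
   vertex 2.3 1.5 4.6
   vertex 0.8 4.7 4.4
   vertex 1.4 1.0 2.1
  endloop
 endfacet
 facet normal -0.955 0.029 -0.296
  outer loop
   vertex 1.9 1.1 0.5
   vertex 1.4 1.0 2.1
   vertex 0.8 4.7 4.4
  endloop
 endfacet
 facet normal -0.699 0.416 -0.582
  outer loop
   vertex 2.5 4.9 2.5
   vertex 1.9 1.1 0.5
   vertex 0.8 4.7 4.4
  endloop
 endfacet
 facet normal 0.374 0.385 -0.844
  outer loop
   vertex 2.5 4.9 2.5
   vertex 3.7 2.2 1.8
   vertex 1.9 1.1 0.5
  endloop
 endfacet
 facet normal 0.677 0.358 0.643
  outer loop
   vertex 2.5 4.9 2.5
   vertex 0.8 4.7 4.4
   vertex 2.3 1.5 4.6
  endloop
 endfacet
 facet normal 0.840 0.248 0.482
  outer loop
   vertex 2.5 4.9 2.5
   vertex 2.3 1.5 4.6
   vertex 3.7 2.2 1.8
  endloop
 endfacet
 facet normal 0.083 -0.983 0.167
  outer loop
   vertex 3.6 1.1 1.6
   vertex 2.3 1.5 4.6
   vertex 1.4 1.0 2.1
  endloop
 endfacet
 facet normal 0.034 -0.998 -0.052
  outer loop
   vertex 3.6 1.1 1.6
   vertex 1.4 1.0 2.1
   vertex 1.9 1.1 0.5
  endloop
 endfacet
 facet normal 0.899 -0.156 0.410
  outer loop
   vertex 3.6 1.1 1.6
   vertex 3.7 2.2 1.8
   vertex 2.3 1.5 4.6
  endloop
 endfacet
 facet normal 0.540 0.103 -0.835
  outer loop
   vertex 3.6 1.1 1.6
   vertex 1.9 1.1 0.5
   vertex 3.7 2.2 1.8
  endloop
 endfacet
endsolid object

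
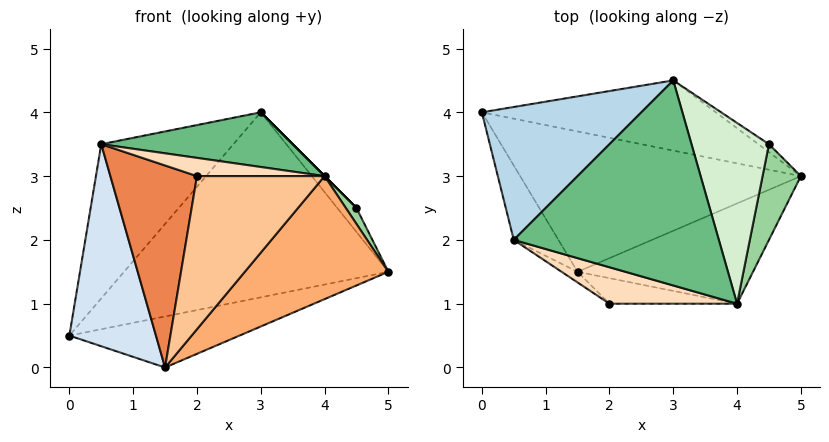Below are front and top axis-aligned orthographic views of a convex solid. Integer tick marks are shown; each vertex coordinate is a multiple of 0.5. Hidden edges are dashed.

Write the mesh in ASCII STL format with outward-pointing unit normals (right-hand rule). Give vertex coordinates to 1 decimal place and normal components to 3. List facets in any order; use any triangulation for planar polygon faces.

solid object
 facet normal 0.250 0.905 -0.343
  outer loop
   vertex 3.0 4.5 4.0
   vertex 5.0 3.0 1.5
   vertex 0.0 4.0 0.5
  endloop
 endfacet
 facet normal 0.248 0.331 -0.910
  outer loop
   vertex 1.5 1.5 0.0
   vertex 0.0 4.0 0.5
   vertex 5.0 3.0 1.5
  endloop
 endfacet
 facet normal -0.664 0.566 0.488
  outer loop
   vertex 0.5 2.0 3.5
   vertex 3.0 4.5 4.0
   vertex 0.0 4.0 0.5
  endloop
 endfacet
 facet normal -0.859 -0.480 -0.177
  outer loop
   vertex 0.5 2.0 3.5
   vertex 0.0 4.0 0.5
   vertex 1.5 1.5 0.0
  endloop
 endfacet
 facet normal -0.564 -0.825 -0.043
  outer loop
   vertex 0.5 2.0 3.5
   vertex 1.5 1.5 0.0
   vertex 2.0 1.0 3.0
  endloop
 endfacet
 facet normal 0.516 -0.664 -0.541
  outer loop
   vertex 4.0 1.0 3.0
   vertex 1.5 1.5 0.0
   vertex 5.0 3.0 1.5
  endloop
 endfacet
 facet normal 0.000 -0.986 -0.164
  outer loop
   vertex 4.0 1.0 3.0
   vertex 2.0 1.0 3.0
   vertex 1.5 1.5 0.0
  endloop
 endfacet
 facet normal 0.000 -0.447 0.894
  outer loop
   vertex 4.0 1.0 3.0
   vertex 0.5 2.0 3.5
   vertex 2.0 1.0 3.0
  endloop
 endfacet
 facet normal 0.064 -0.257 0.964
  outer loop
   vertex 4.0 1.0 3.0
   vertex 3.0 4.5 4.0
   vertex 0.5 2.0 3.5
  endloop
 endfacet
 facet normal 0.875 -0.080 0.477
  outer loop
   vertex 4.5 3.5 2.5
   vertex 4.0 1.0 3.0
   vertex 5.0 3.0 1.5
  endloop
 endfacet
 facet normal 0.302 0.905 -0.302
  outer loop
   vertex 4.5 3.5 2.5
   vertex 5.0 3.0 1.5
   vertex 3.0 4.5 4.0
  endloop
 endfacet
 facet normal 0.707 0.000 0.707
  outer loop
   vertex 4.5 3.5 2.5
   vertex 3.0 4.5 4.0
   vertex 4.0 1.0 3.0
  endloop
 endfacet
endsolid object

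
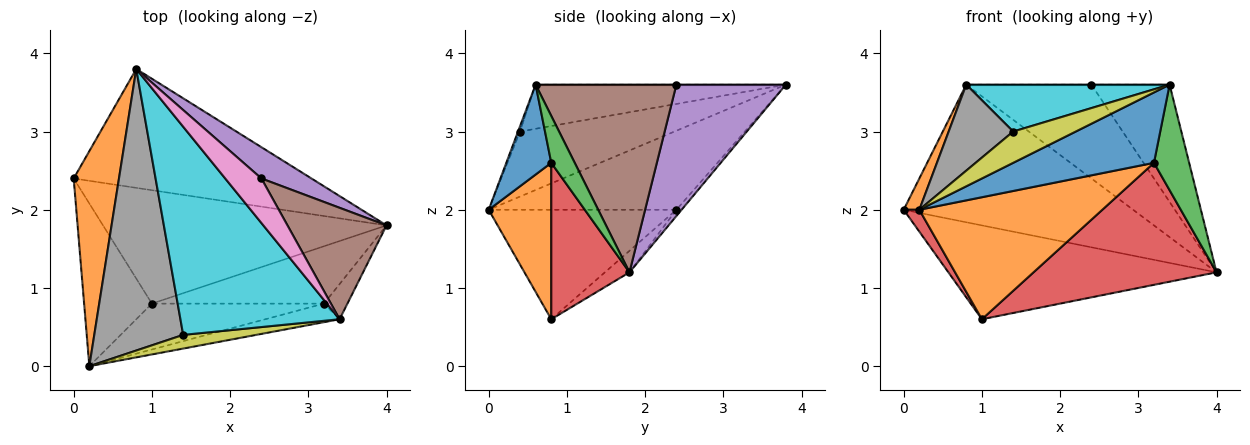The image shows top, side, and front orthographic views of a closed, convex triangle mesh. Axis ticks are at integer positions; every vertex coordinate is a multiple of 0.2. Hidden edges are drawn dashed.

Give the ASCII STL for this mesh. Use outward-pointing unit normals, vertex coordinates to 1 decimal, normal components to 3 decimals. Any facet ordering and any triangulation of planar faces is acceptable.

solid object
 facet normal -0.017 0.757 -0.654
  outer loop
   vertex 0.8 3.8 3.6
   vertex 4.0 1.8 1.2
   vertex 0.0 2.4 2.0
  endloop
 endfacet
 facet normal -0.865 -0.072 0.496
  outer loop
   vertex 0.8 3.8 3.6
   vertex 0.0 2.4 2.0
   vertex 0.2 0.0 2.0
  endloop
 endfacet
 facet normal -0.058 0.636 -0.769
  outer loop
   vertex 1.0 0.8 0.6
   vertex 0.0 2.4 2.0
   vertex 4.0 1.8 1.2
  endloop
 endfacet
 facet normal -0.848 -0.071 -0.525
  outer loop
   vertex 1.0 0.8 0.6
   vertex 0.2 0.0 2.0
   vertex 0.0 2.4 2.0
  endloop
 endfacet
 facet normal 0.639 0.730 0.243
  outer loop
   vertex 2.4 2.4 3.6
   vertex 4.0 1.8 1.2
   vertex 0.8 3.8 3.6
  endloop
 endfacet
 facet normal 0.794 0.441 0.419
  outer loop
   vertex 2.4 2.4 3.6
   vertex 3.4 0.6 3.6
   vertex 4.0 1.8 1.2
  endloop
 endfacet
 facet normal 0.000 0.000 1.000
  outer loop
   vertex 2.4 2.4 3.6
   vertex 0.8 3.8 3.6
   vertex 3.4 0.6 3.6
  endloop
 endfacet
 facet normal -0.573 -0.239 0.784
  outer loop
   vertex 1.4 0.4 3.0
   vertex 0.8 3.8 3.6
   vertex 0.2 0.0 2.0
  endloop
 endfacet
 facet normal -0.029 -0.916 0.401
  outer loop
   vertex 1.4 0.4 3.0
   vertex 0.2 0.0 2.0
   vertex 3.4 0.6 3.6
  endloop
 endfacet
 facet normal -0.261 -0.212 0.942
  outer loop
   vertex 1.4 0.4 3.0
   vertex 3.4 0.6 3.6
   vertex 0.8 3.8 3.6
  endloop
 endfacet
 facet normal 0.295 -0.924 -0.244
  outer loop
   vertex 3.2 0.8 2.6
   vertex 3.4 0.6 3.6
   vertex 0.2 0.0 2.0
  endloop
 endfacet
 facet normal 0.305 -0.891 -0.335
  outer loop
   vertex 3.2 0.8 2.6
   vertex 0.2 0.0 2.0
   vertex 1.0 0.8 0.6
  endloop
 endfacet
 facet normal 0.535 -0.802 -0.267
  outer loop
   vertex 3.2 0.8 2.6
   vertex 4.0 1.8 1.2
   vertex 3.4 0.6 3.6
  endloop
 endfacet
 facet normal 0.361 -0.844 -0.397
  outer loop
   vertex 3.2 0.8 2.6
   vertex 1.0 0.8 0.6
   vertex 4.0 1.8 1.2
  endloop
 endfacet
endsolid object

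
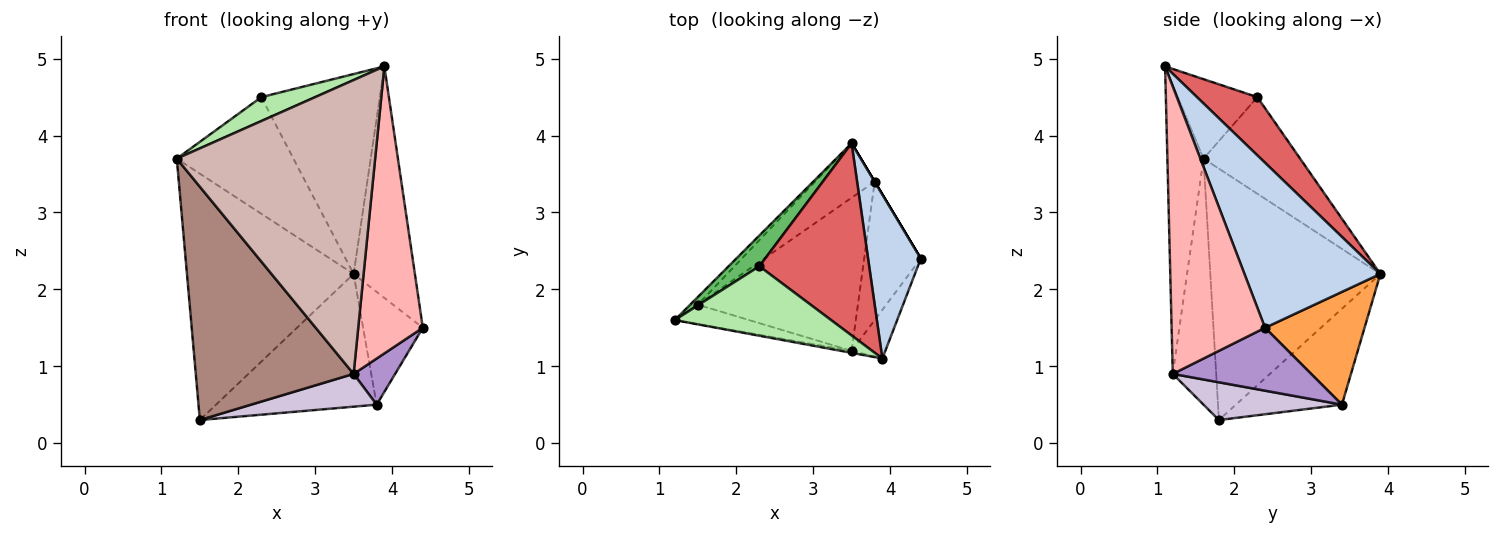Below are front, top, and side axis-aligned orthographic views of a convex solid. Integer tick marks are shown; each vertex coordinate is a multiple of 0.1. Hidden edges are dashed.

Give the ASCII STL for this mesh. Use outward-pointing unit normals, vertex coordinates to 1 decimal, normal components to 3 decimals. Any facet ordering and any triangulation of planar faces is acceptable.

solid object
 facet normal -0.714 0.700 -0.022
  outer loop
   vertex 1.5 1.8 0.3
   vertex 1.2 1.6 3.7
   vertex 3.5 3.9 2.2
  endloop
 endfacet
 facet normal 0.875 0.395 0.280
  outer loop
   vertex 3.9 1.1 4.9
   vertex 4.4 2.4 1.5
   vertex 3.5 3.9 2.2
  endloop
 endfacet
 facet normal 0.857 0.514 0.000
  outer loop
   vertex 3.8 3.4 0.5
   vertex 3.5 3.9 2.2
   vertex 4.4 2.4 1.5
  endloop
 endfacet
 facet normal -0.521 0.790 -0.324
  outer loop
   vertex 3.8 3.4 0.5
   vertex 1.5 1.8 0.3
   vertex 3.5 3.9 2.2
  endloop
 endfacet
 facet normal -0.625 0.755 0.199
  outer loop
   vertex 2.3 2.3 4.5
   vertex 3.5 3.9 2.2
   vertex 1.2 1.6 3.7
  endloop
 endfacet
 facet normal -0.433 -0.293 0.852
  outer loop
   vertex 2.3 2.3 4.5
   vertex 1.2 1.6 3.7
   vertex 3.9 1.1 4.9
  endloop
 endfacet
 facet normal 0.345 0.677 0.651
  outer loop
   vertex 2.3 2.3 4.5
   vertex 3.9 1.1 4.9
   vertex 3.5 3.9 2.2
  endloop
 endfacet
 facet normal 0.819 -0.566 -0.096
  outer loop
   vertex 3.5 1.2 0.9
   vertex 4.4 2.4 1.5
   vertex 3.9 1.1 4.9
  endloop
 endfacet
 facet normal 0.725 -0.218 -0.653
  outer loop
   vertex 3.5 1.2 0.9
   vertex 3.8 3.4 0.5
   vertex 4.4 2.4 1.5
  endloop
 endfacet
 facet normal 0.225 -0.204 -0.953
  outer loop
   vertex 3.5 1.2 0.9
   vertex 1.5 1.8 0.3
   vertex 3.8 3.4 0.5
  endloop
 endfacet
 facet normal -0.264 -0.961 -0.080
  outer loop
   vertex 3.5 1.2 0.9
   vertex 1.2 1.6 3.7
   vertex 1.5 1.8 0.3
  endloop
 endfacet
 facet normal -0.179 -0.984 -0.007
  outer loop
   vertex 3.5 1.2 0.9
   vertex 3.9 1.1 4.9
   vertex 1.2 1.6 3.7
  endloop
 endfacet
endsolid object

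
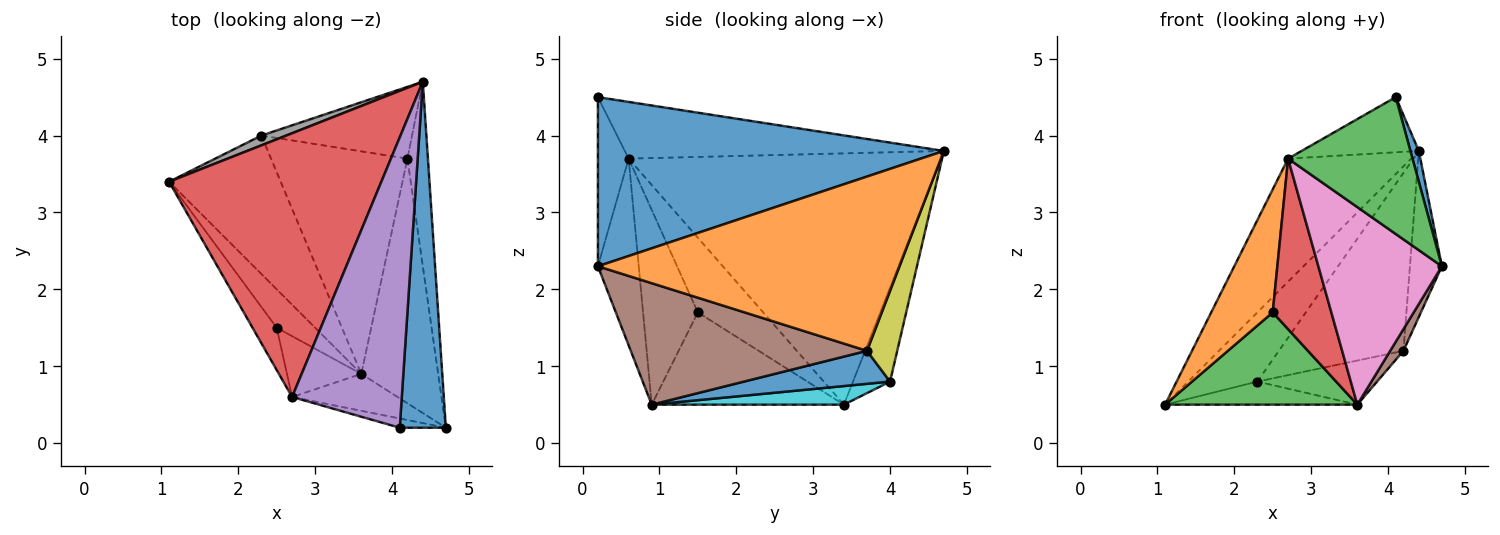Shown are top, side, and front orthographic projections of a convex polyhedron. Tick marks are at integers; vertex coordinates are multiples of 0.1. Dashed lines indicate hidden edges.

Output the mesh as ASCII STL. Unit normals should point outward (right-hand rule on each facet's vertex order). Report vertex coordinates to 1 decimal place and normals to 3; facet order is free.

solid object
 facet normal 0.965 -0.023 0.263
  outer loop
   vertex 4.1 0.2 4.5
   vertex 4.7 0.2 2.3
   vertex 4.4 4.7 3.8
  endloop
 endfacet
 facet normal 0.988 0.105 -0.116
  outer loop
   vertex 4.2 3.7 1.2
   vertex 4.4 4.7 3.8
   vertex 4.7 0.2 2.3
  endloop
 endfacet
 facet normal -0.239 -0.969 -0.065
  outer loop
   vertex 2.7 0.6 3.7
   vertex 4.7 0.2 2.3
   vertex 4.1 0.2 4.5
  endloop
 endfacet
 facet normal -0.731 0.288 0.618
  outer loop
   vertex 2.7 0.6 3.7
   vertex 4.4 4.7 3.8
   vertex 1.1 3.4 0.5
  endloop
 endfacet
 facet normal -0.453 0.166 0.876
  outer loop
   vertex 2.7 0.6 3.7
   vertex 4.1 0.2 4.5
   vertex 4.4 4.7 3.8
  endloop
 endfacet
 facet normal 0.844 -0.047 -0.534
  outer loop
   vertex 3.6 0.9 0.5
   vertex 4.2 3.7 1.2
   vertex 4.7 0.2 2.3
  endloop
 endfacet
 facet normal -0.309 -0.935 -0.175
  outer loop
   vertex 3.6 0.9 0.5
   vertex 4.7 0.2 2.3
   vertex 2.7 0.6 3.7
  endloop
 endfacet
 facet normal -0.468 0.875 0.124
  outer loop
   vertex 2.3 4.0 0.8
   vertex 1.1 3.4 0.5
   vertex 4.4 4.7 3.8
  endloop
 endfacet
 facet normal 0.220 0.905 -0.365
  outer loop
   vertex 2.3 4.0 0.8
   vertex 4.4 4.7 3.8
   vertex 4.2 3.7 1.2
  endloop
 endfacet
 facet normal 0.162 0.162 -0.973
  outer loop
   vertex 2.3 4.0 0.8
   vertex 3.6 0.9 0.5
   vertex 1.1 3.4 0.5
  endloop
 endfacet
 facet normal 0.231 0.189 -0.954
  outer loop
   vertex 2.3 4.0 0.8
   vertex 4.2 3.7 1.2
   vertex 3.6 0.9 0.5
  endloop
 endfacet
 facet normal -0.709 -0.667 -0.229
  outer loop
   vertex 2.5 1.5 1.7
   vertex 2.7 0.6 3.7
   vertex 1.1 3.4 0.5
  endloop
 endfacet
 facet normal -0.678 -0.678 -0.283
  outer loop
   vertex 2.5 1.5 1.7
   vertex 1.1 3.4 0.5
   vertex 3.6 0.9 0.5
  endloop
 endfacet
 facet normal -0.661 -0.707 -0.252
  outer loop
   vertex 2.5 1.5 1.7
   vertex 3.6 0.9 0.5
   vertex 2.7 0.6 3.7
  endloop
 endfacet
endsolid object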